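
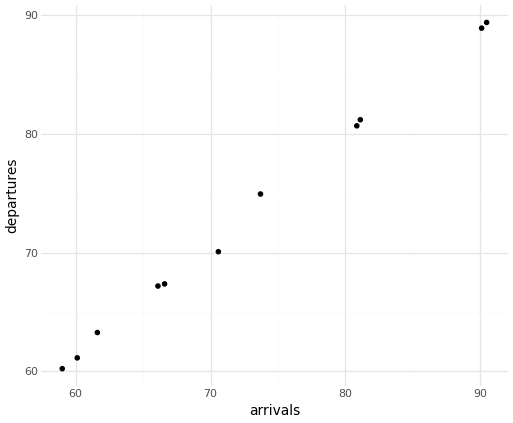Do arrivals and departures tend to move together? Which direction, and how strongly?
positive, strong

Points are positively correlated; strong (|r| ≈ 1.0).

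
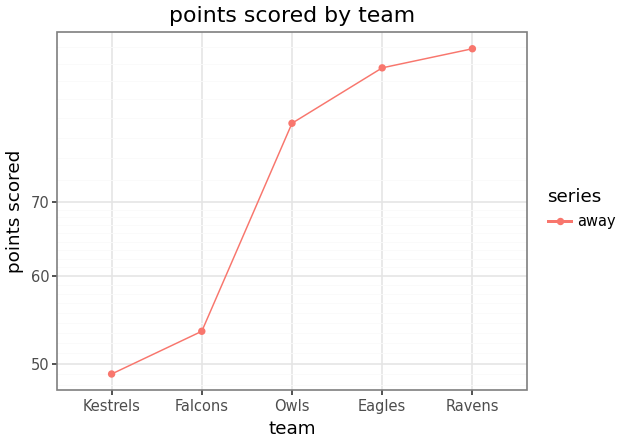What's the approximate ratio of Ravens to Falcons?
≈ 1.73×

Ravens ≈ 95, Falcons ≈ 55; 95/55 ≈ 1.73.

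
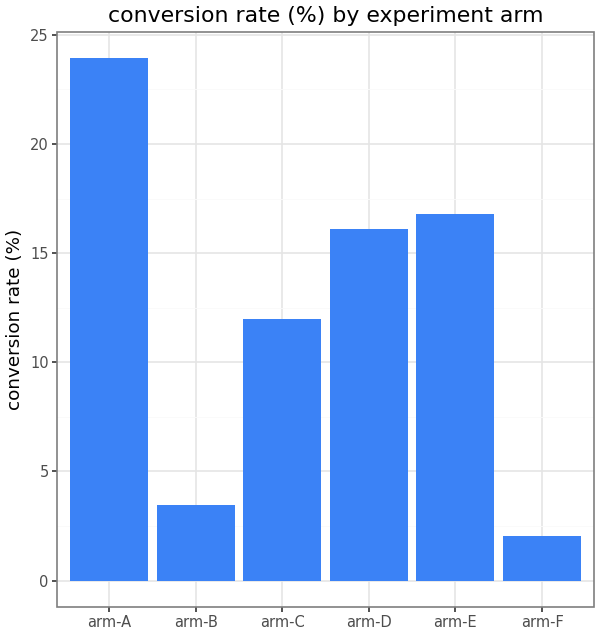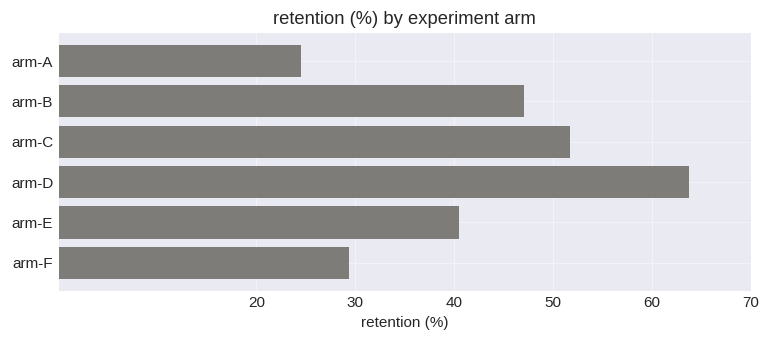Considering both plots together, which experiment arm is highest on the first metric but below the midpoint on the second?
arm-A

Chart 2 median retention (%) ≈ 40; below-median experiment arms: arm-A, arm-E, arm-F. Among those, arm-A has the highest conversion rate (%) (≈ 25).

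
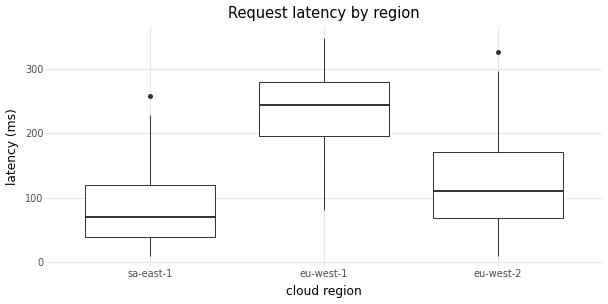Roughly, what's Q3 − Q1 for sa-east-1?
Q3 ≈ 120, Q1 ≈ 40; IQR ≈ 80.

≈ 80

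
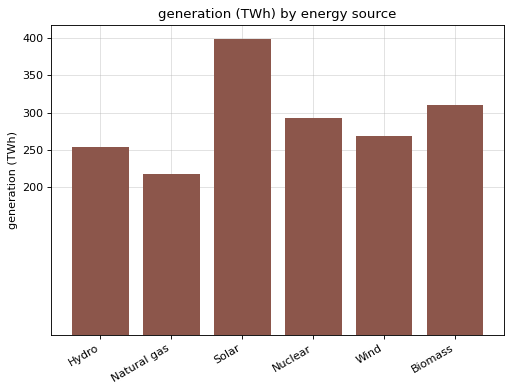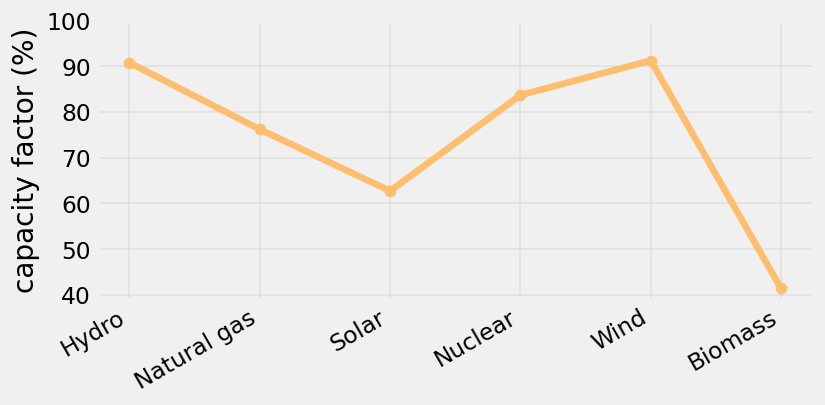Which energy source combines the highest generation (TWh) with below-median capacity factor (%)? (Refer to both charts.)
Chart 2 median capacity factor (%) ≈ 80; below-median energy sources: Natural gas, Solar, Biomass. Among those, Solar has the highest generation (TWh) (≈ 400).

Solar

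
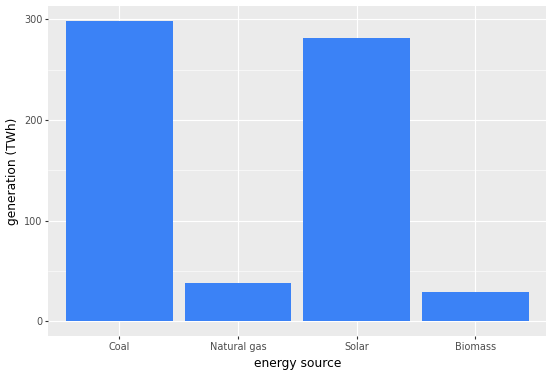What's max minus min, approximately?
Max Coal ≈ 300, min Biomass ≈ 25; range ≈ 275.

≈ 275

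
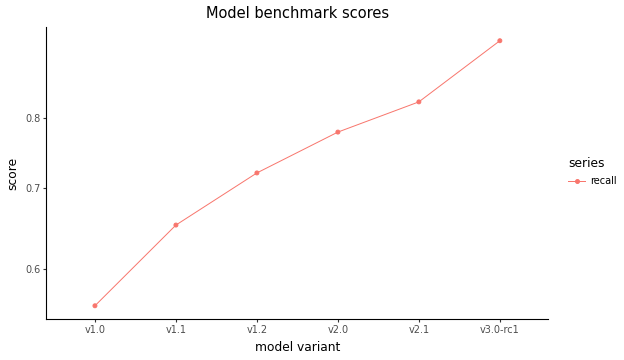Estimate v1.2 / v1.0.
≈ 1.27×

v1.2 ≈ 0.70, v1.0 ≈ 0.55; 0.70/0.55 ≈ 1.27.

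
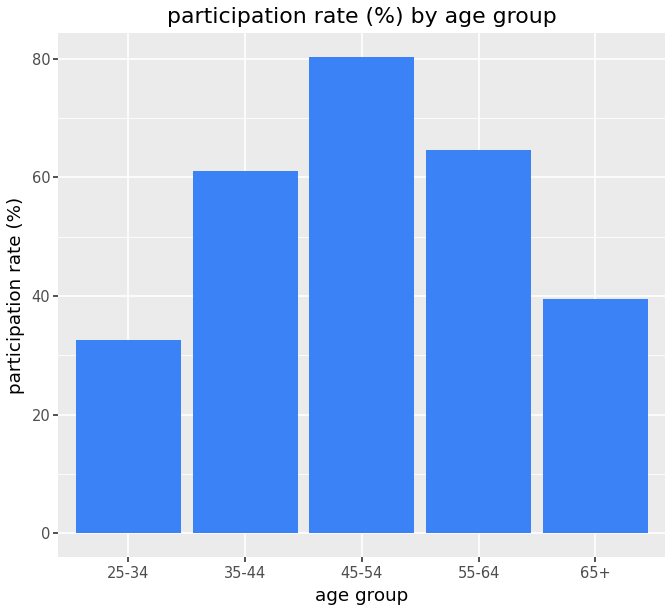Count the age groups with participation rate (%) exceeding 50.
3

Above 50: 35-44, 45-54, 55-64.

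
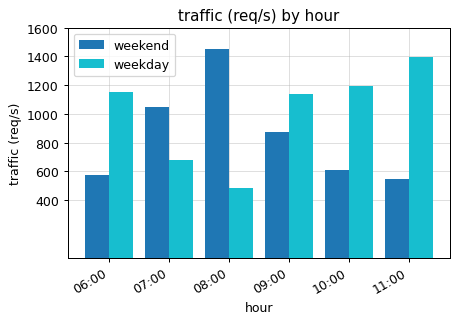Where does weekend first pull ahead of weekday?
06:00: weekend ≈ 600 vs weekday ≈ 1200 (not yet); 07:00: weekend ≈ 1000 vs weekday ≈ 600 (first crossover).

07:00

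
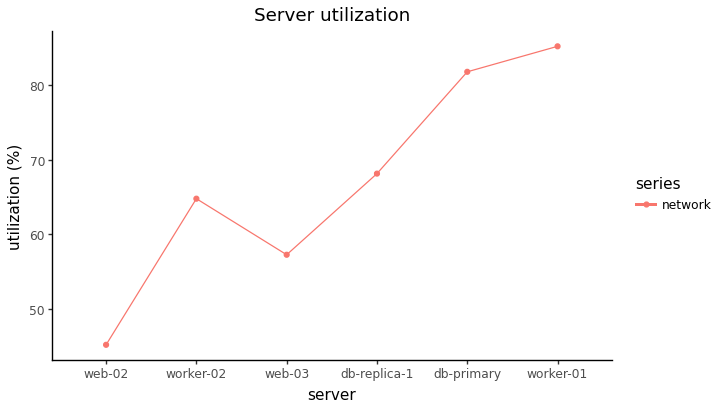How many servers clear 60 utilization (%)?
4

Above 60: worker-02, db-replica-1, db-primary, worker-01.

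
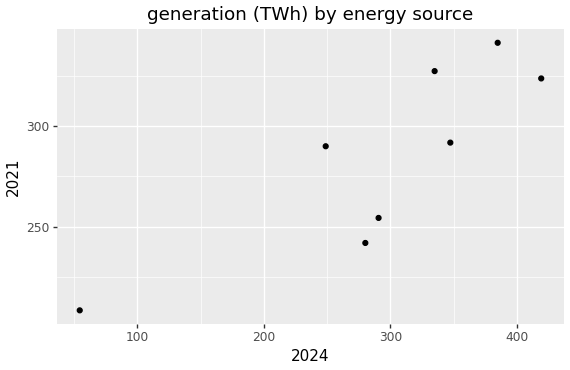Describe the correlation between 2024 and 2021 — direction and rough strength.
positive, strong

Points are positively correlated; strong (|r| ≈ 0.8).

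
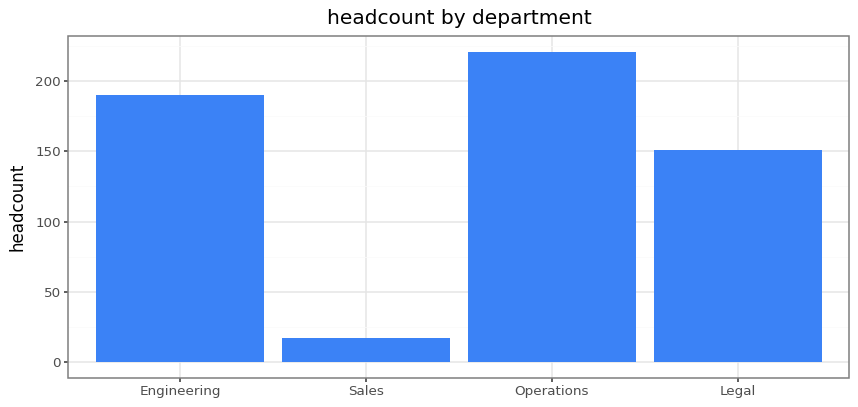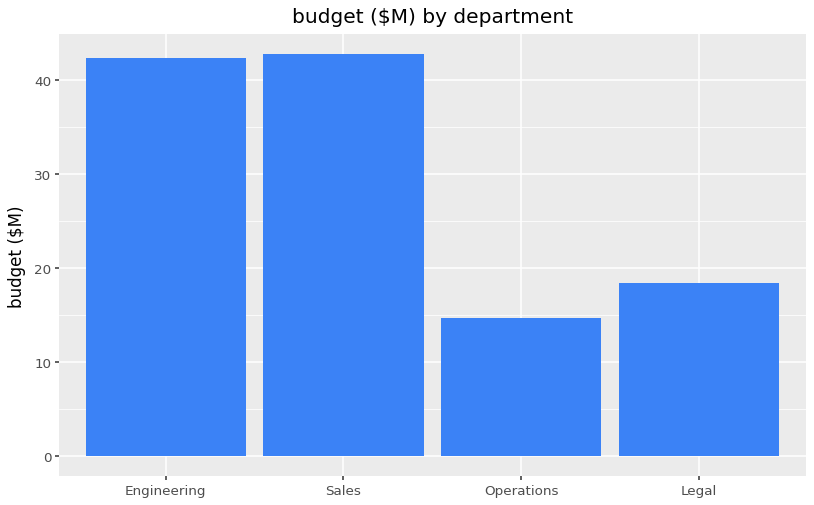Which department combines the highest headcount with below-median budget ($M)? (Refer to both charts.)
Operations

Chart 2 median budget ($M) ≈ 30; below-median departments: Operations, Legal. Among those, Operations has the highest headcount (≈ 225).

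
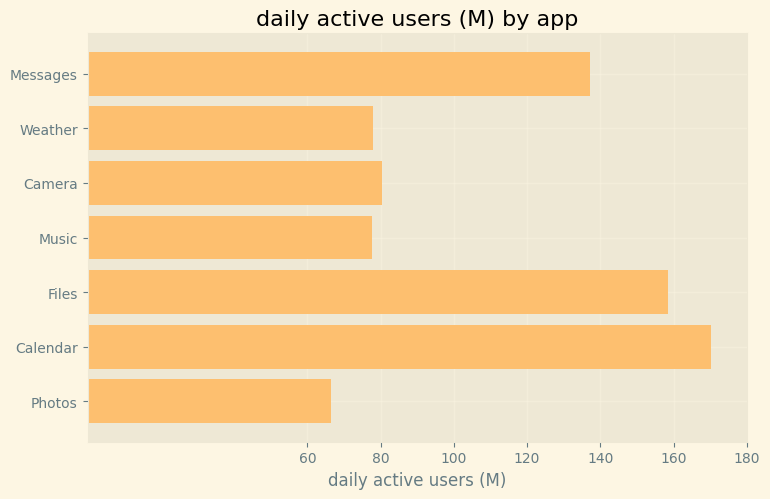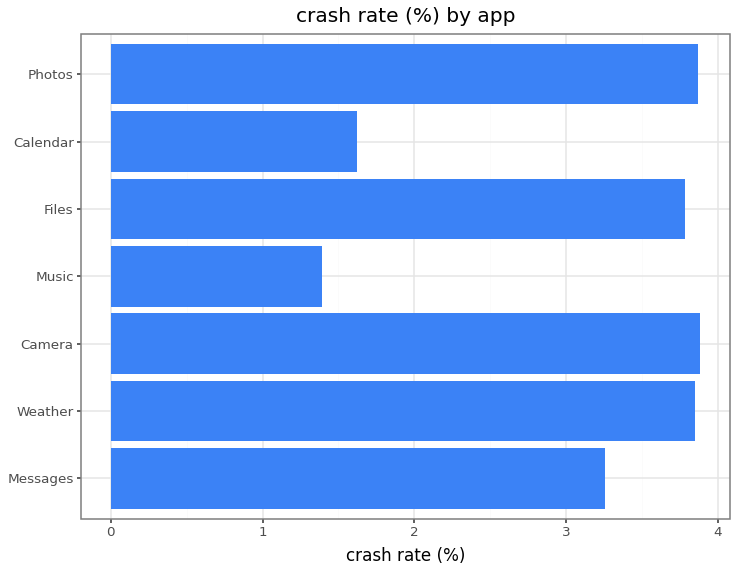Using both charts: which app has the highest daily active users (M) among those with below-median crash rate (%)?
Calendar

Chart 2 median crash rate (%) ≈ 4; below-median apps: Messages, Music, Calendar. Among those, Calendar has the highest daily active users (M) (≈ 180).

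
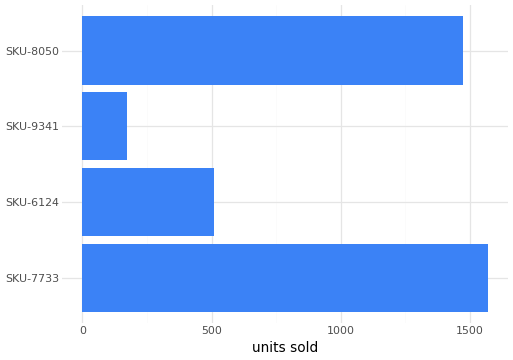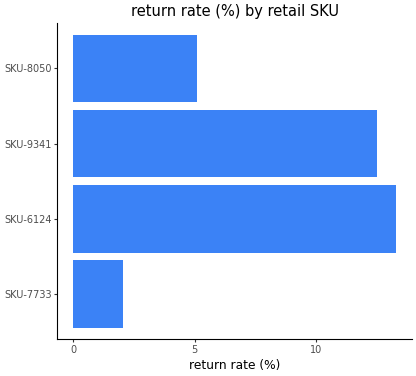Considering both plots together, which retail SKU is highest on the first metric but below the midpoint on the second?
SKU-7733

Chart 2 median return rate (%) ≈ 8; below-median retail SKUs: SKU-7733, SKU-8050. Among those, SKU-7733 has the highest units sold (≈ 1600).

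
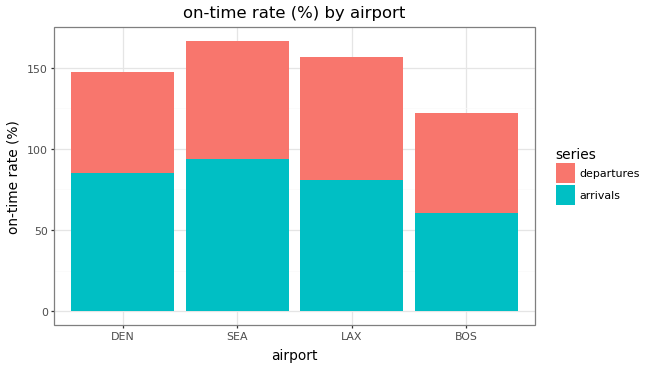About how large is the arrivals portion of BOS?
≈ 60

arrivals top ≈ 60, bottom ≈ 0; segment ≈ 60.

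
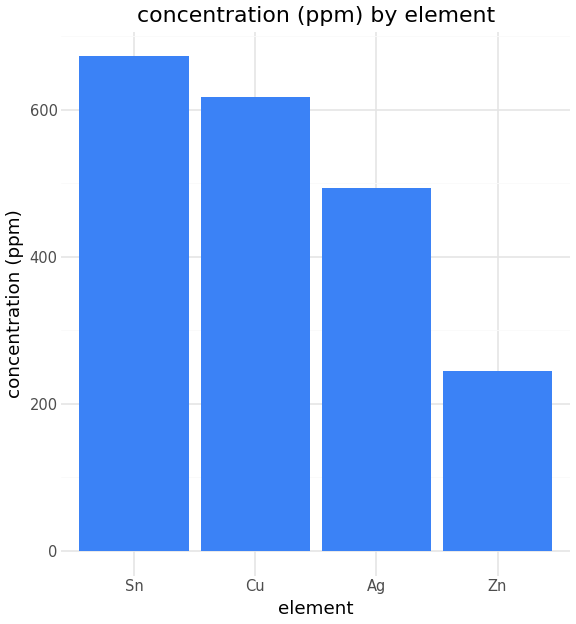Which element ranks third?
Top 4: Sn ≈ 700, Cu ≈ 600, Ag ≈ 500, Zn ≈ 200.

Ag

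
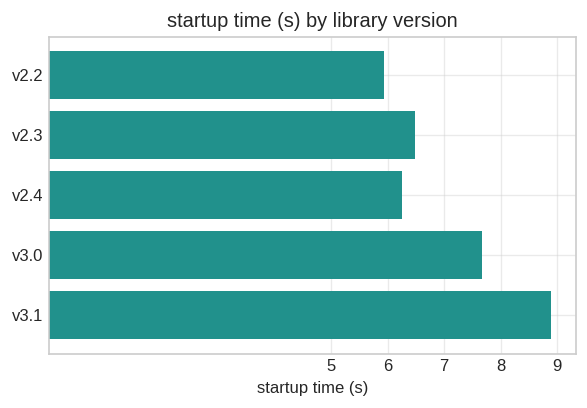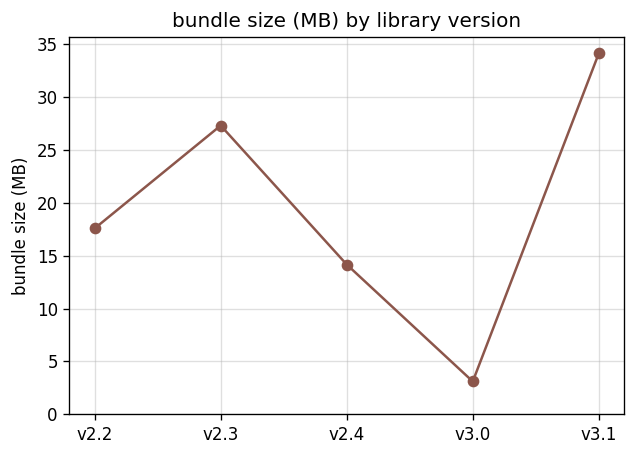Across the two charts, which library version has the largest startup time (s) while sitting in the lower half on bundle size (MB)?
Chart 2 median bundle size (MB) ≈ 20; below-median library versions: v2.4, v3.0. Among those, v3.0 has the highest startup time (s) (≈ 8).

v3.0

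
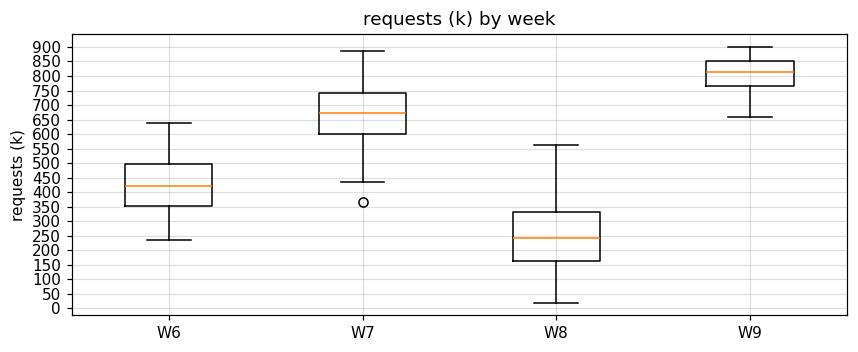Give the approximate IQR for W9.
Q3 ≈ 850, Q1 ≈ 750; IQR ≈ 100.

≈ 100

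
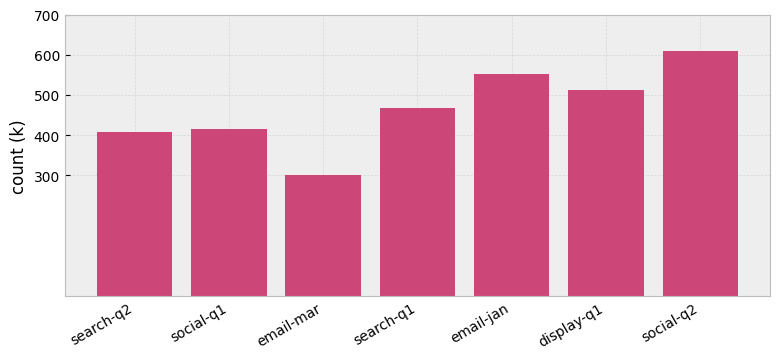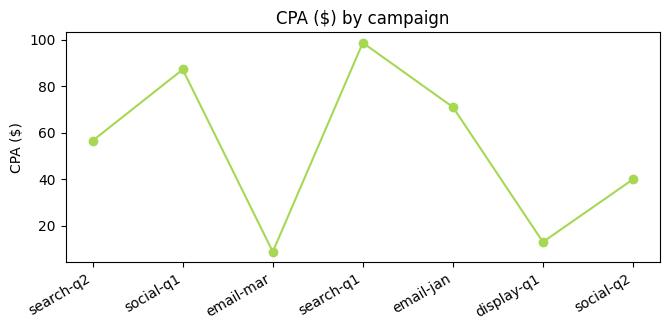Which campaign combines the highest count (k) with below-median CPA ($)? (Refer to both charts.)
social-q2

Chart 2 median CPA ($) ≈ 60; below-median campaigns: email-mar, display-q1, social-q2. Among those, social-q2 has the highest count (k) (≈ 600).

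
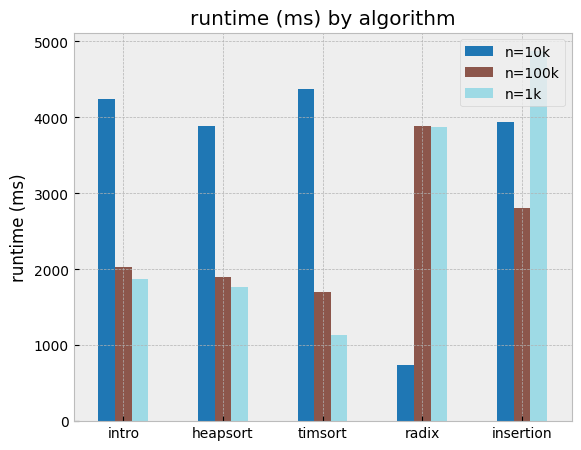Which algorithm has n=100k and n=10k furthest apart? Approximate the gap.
radix, ≈ 3500 ms

radix: n=100k ≈ 4000, n=10k ≈ 500 → gap ≈ 3500. Next-largest (timsort) is only ≈ 3000.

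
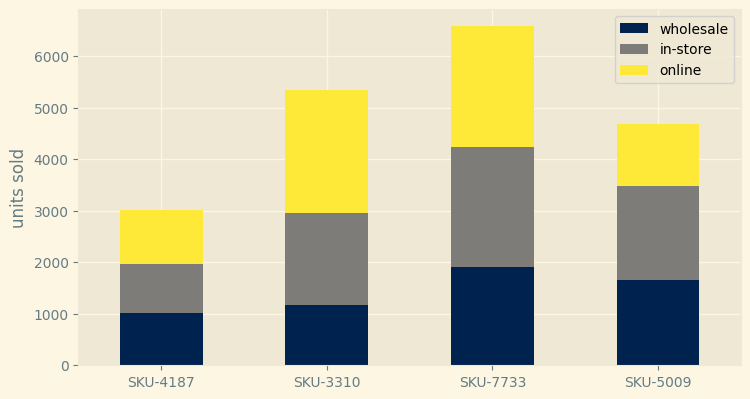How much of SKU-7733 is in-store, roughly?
in-store top ≈ 4000, bottom ≈ 2000; segment ≈ 2000.

≈ 2000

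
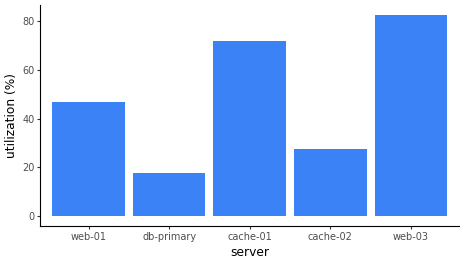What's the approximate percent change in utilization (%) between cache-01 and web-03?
cache-01 ≈ 70, web-03 ≈ 80; (80 − 70) / 70 ≈ +14.3%.

≈ +14.3%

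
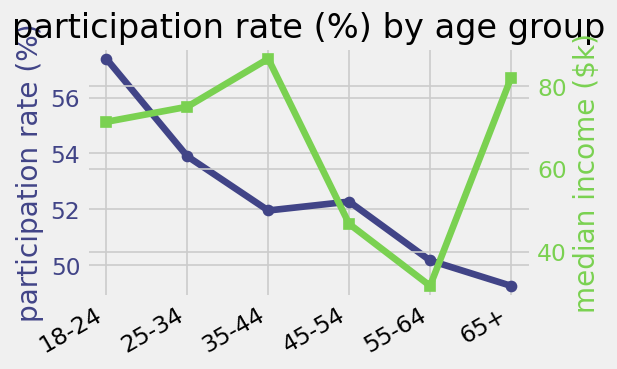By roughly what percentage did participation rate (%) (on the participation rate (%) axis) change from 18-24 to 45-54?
≈ -8.8%

18-24 ≈ 57, 45-54 ≈ 52; (52 − 57) / 57 ≈ -8.8%.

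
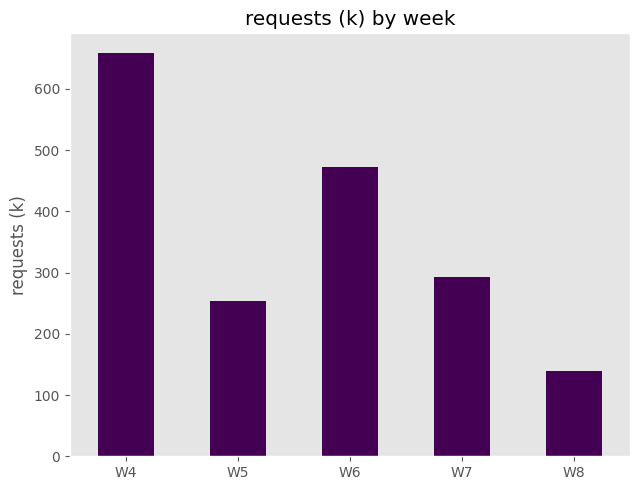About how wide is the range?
≈ 600

Max W4 ≈ 700, min W8 ≈ 100; range ≈ 600.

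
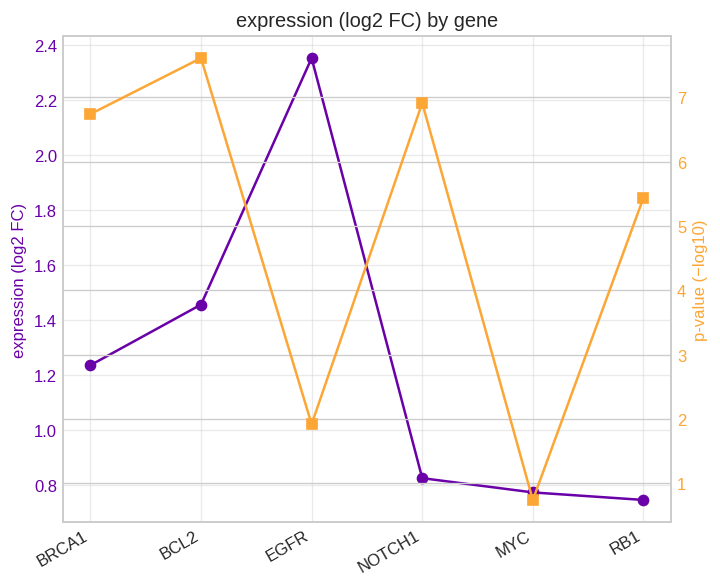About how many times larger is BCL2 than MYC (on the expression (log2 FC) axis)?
BCL2 ≈ 1.4, MYC ≈ 0.8; 1.4/0.8 ≈ 1.75.

≈ 1.75×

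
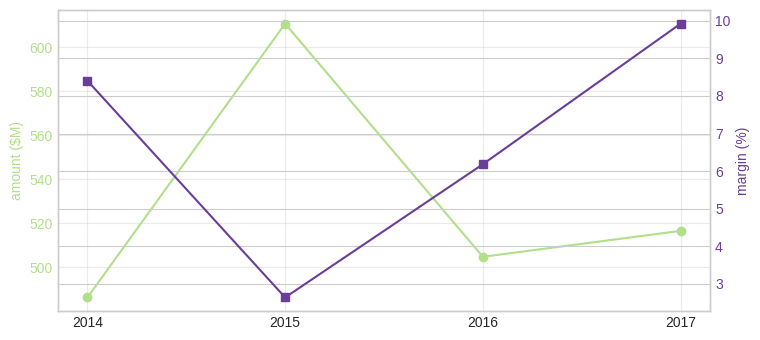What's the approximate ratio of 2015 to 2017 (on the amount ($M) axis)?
≈ 1.19×

2015 ≈ 620, 2017 ≈ 520; 620/520 ≈ 1.19.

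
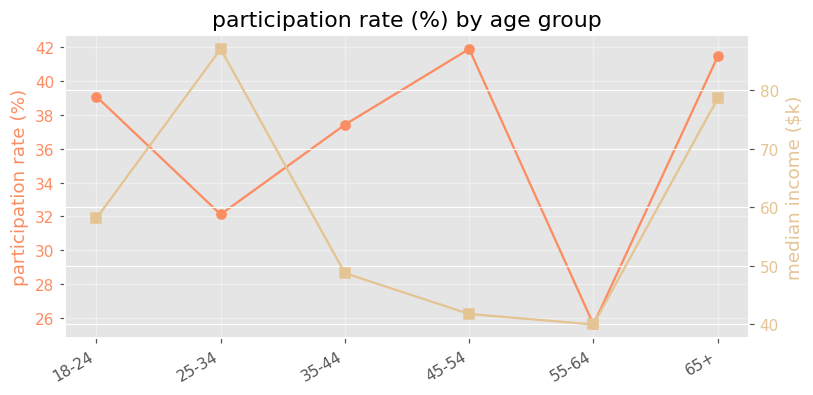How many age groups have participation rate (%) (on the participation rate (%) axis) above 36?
Above 36: 18-24, 35-44, 45-54, 65+.

4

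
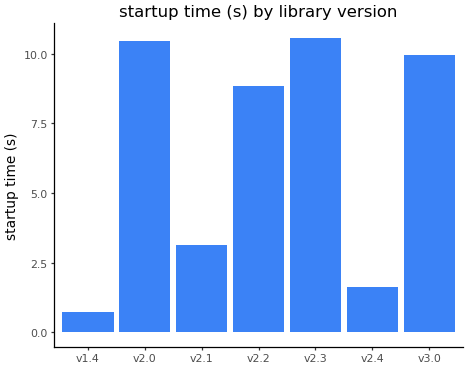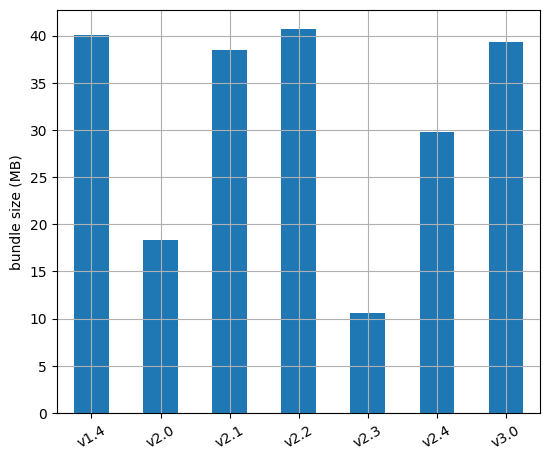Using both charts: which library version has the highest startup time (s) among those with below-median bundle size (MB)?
Chart 2 median bundle size (MB) ≈ 40; below-median library versions: v2.0, v2.3, v2.4. Among those, v2.3 has the highest startup time (s) (≈ 11).

v2.3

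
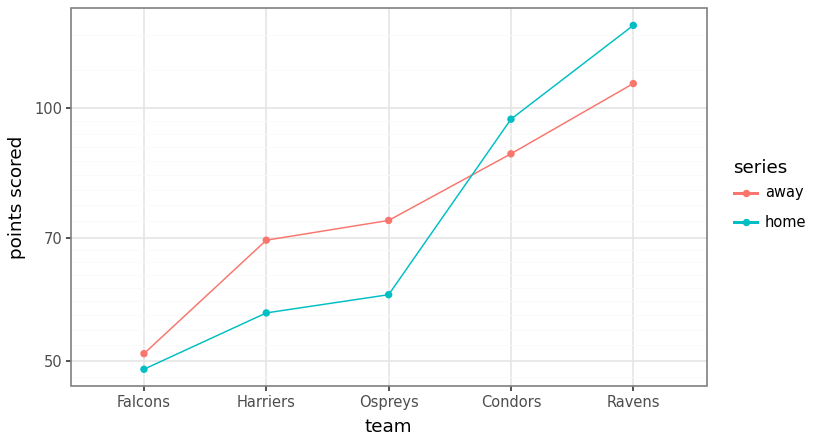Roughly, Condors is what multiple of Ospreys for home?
≈ 1.67×

Condors ≈ 100, Ospreys ≈ 60; 100/60 ≈ 1.67.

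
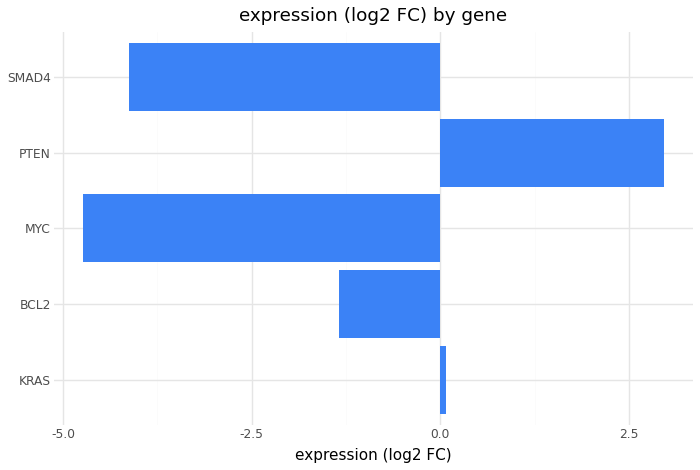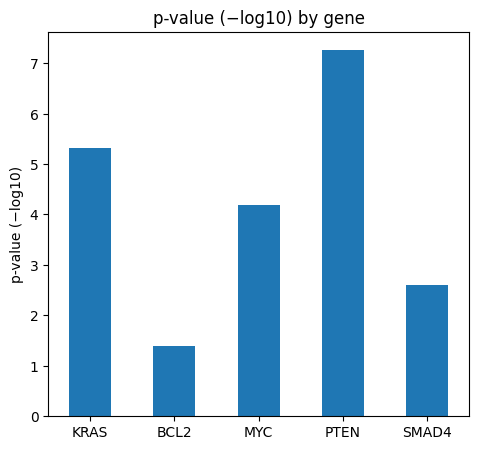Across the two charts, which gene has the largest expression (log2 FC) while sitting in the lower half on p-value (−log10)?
Chart 2 median p-value (−log10) ≈ 4; below-median genes: BCL2, SMAD4. Among those, BCL2 has the highest expression (log2 FC) (≈ -1.5).

BCL2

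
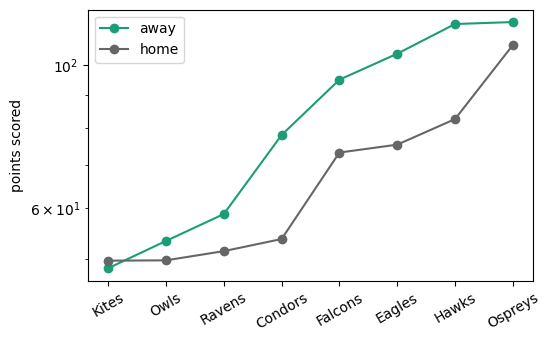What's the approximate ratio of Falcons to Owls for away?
Falcons ≈ 90, Owls ≈ 50; 90/50 ≈ 1.8.

≈ 1.8×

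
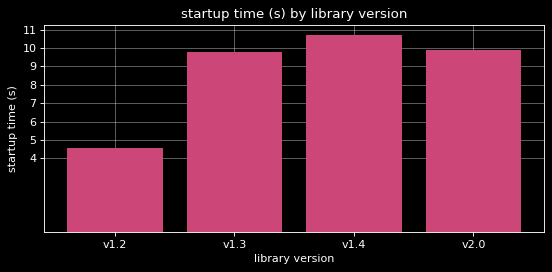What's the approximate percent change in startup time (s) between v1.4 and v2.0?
≈ -9.1%

v1.4 ≈ 11, v2.0 ≈ 10; (10 − 11) / 11 ≈ -9.1%.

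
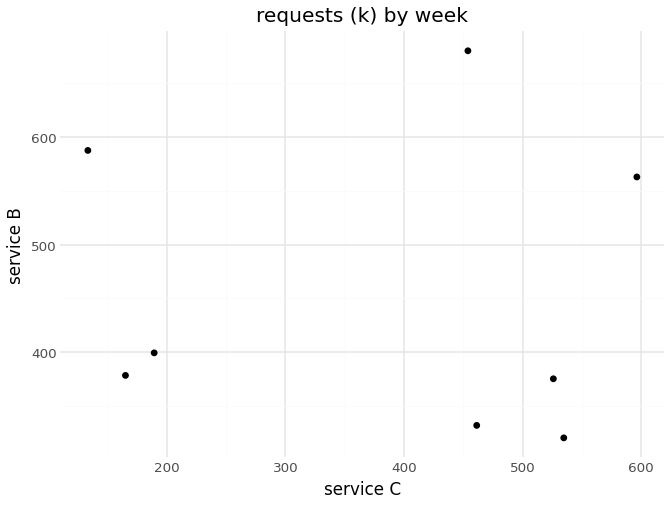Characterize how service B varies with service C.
no clear correlation

Points are roughly uncorrelated; weak (|r| ≈ 0.0).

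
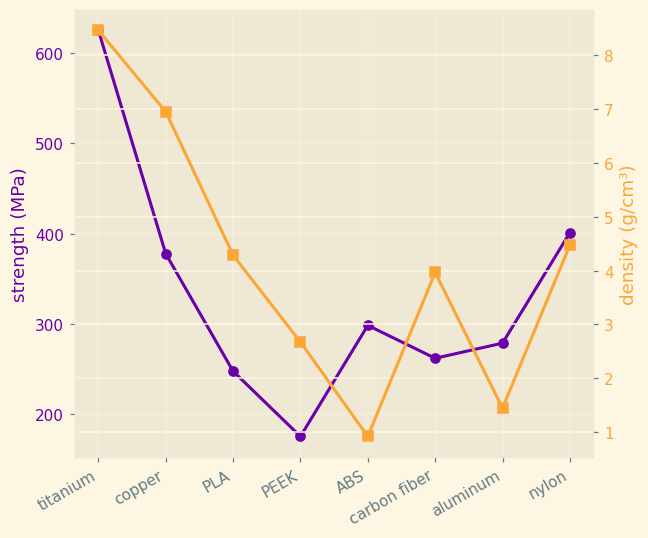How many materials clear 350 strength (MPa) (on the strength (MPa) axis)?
3

Above 350: titanium, copper, nylon.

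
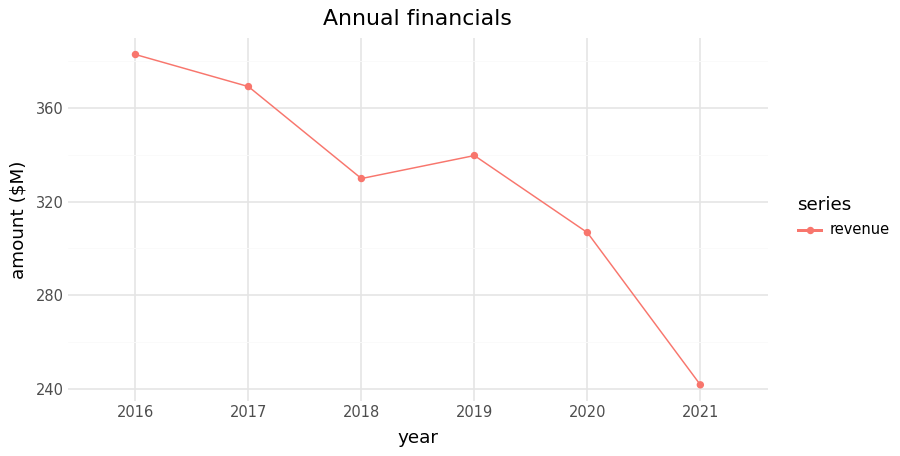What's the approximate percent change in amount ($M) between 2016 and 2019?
2016 ≈ 380, 2019 ≈ 340; (340 − 380) / 380 ≈ -10.5%.

≈ -10.5%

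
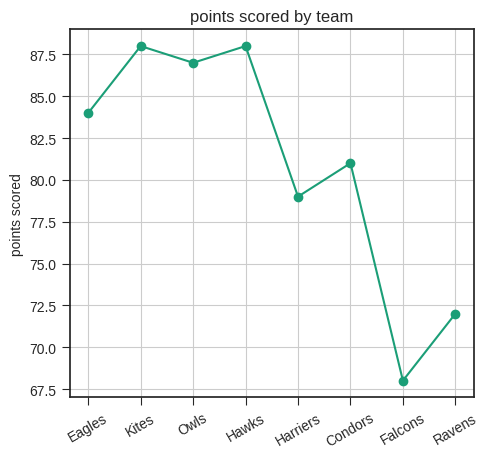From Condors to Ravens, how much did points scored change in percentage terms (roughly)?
≈ -10%

Condors ≈ 80, Ravens ≈ 72; (72 − 80) / 80 ≈ -10%.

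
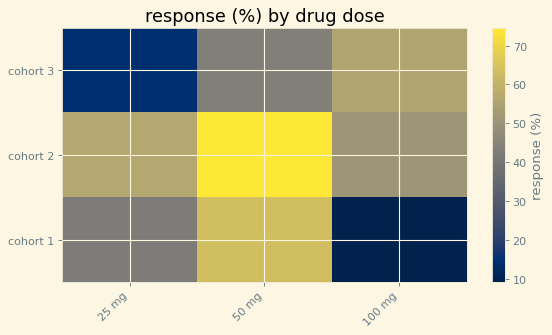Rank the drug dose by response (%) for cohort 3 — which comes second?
Top 3 for cohort 3: 100 mg ≈ 60, 50 mg ≈ 40, 25 mg ≈ 10.

50 mg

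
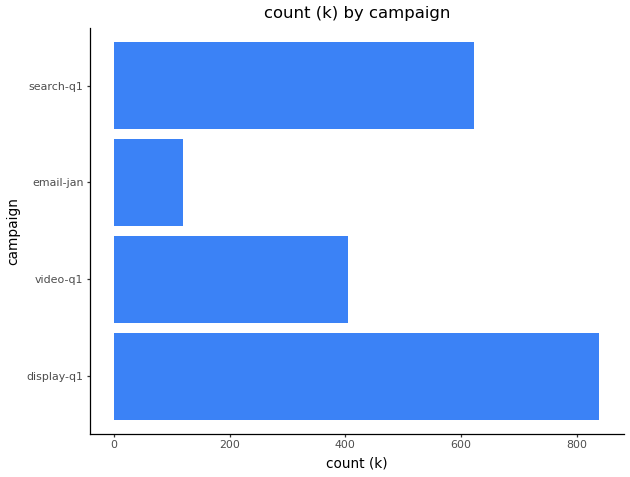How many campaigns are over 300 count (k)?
Above 300: display-q1, video-q1, search-q1.

3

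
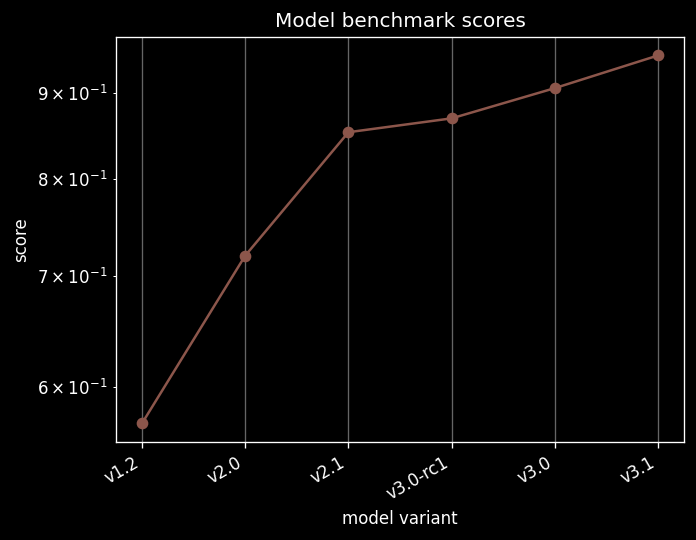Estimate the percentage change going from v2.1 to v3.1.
≈ +11.8%

v2.1 ≈ 0.85, v3.1 ≈ 0.95; (0.95 − 0.85) / 0.85 ≈ +11.8%.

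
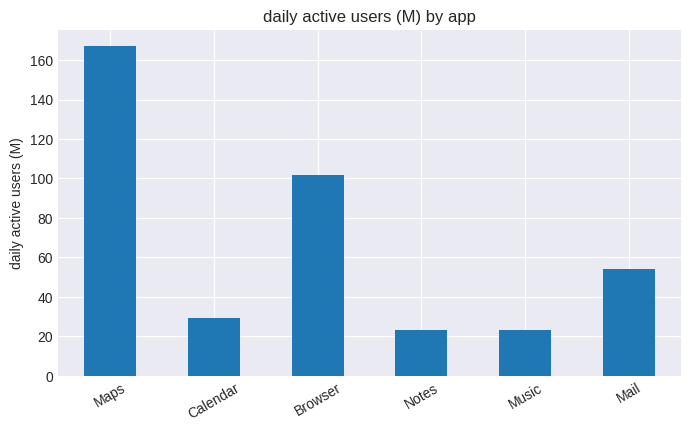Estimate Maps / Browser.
Maps ≈ 160, Browser ≈ 100; 160/100 ≈ 1.6.

≈ 1.6×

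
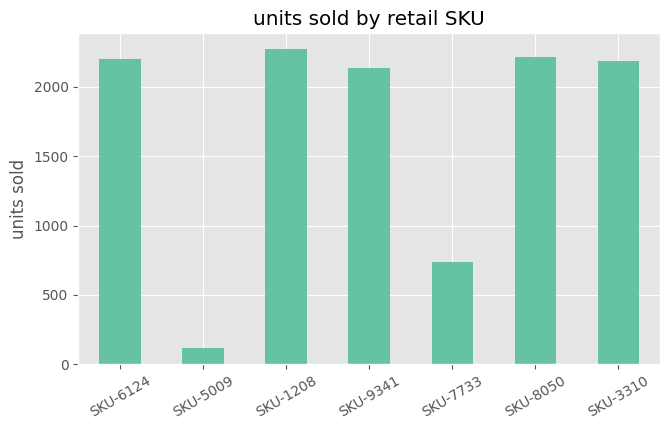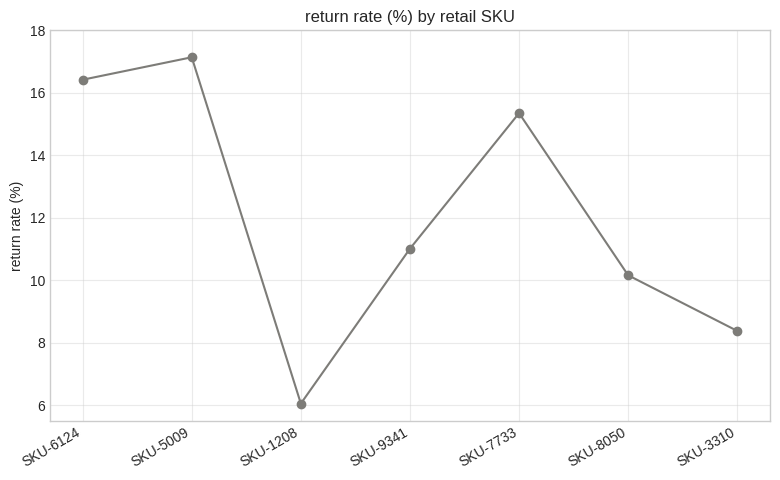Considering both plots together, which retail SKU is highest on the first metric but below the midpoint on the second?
SKU-1208

Chart 2 median return rate (%) ≈ 12; below-median retail SKUs: SKU-1208, SKU-8050, SKU-3310. Among those, SKU-1208 has the highest units sold (≈ 2500).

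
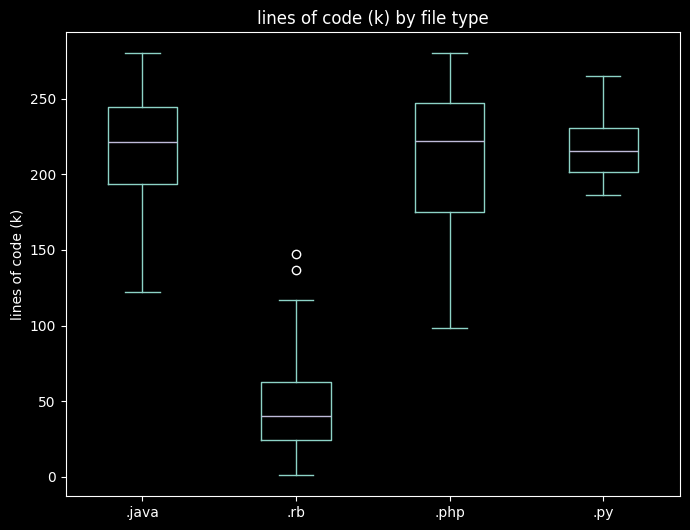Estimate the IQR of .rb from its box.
Q3 ≈ 60, Q1 ≈ 20; IQR ≈ 40.

≈ 40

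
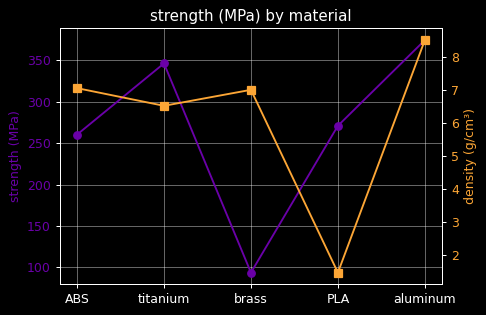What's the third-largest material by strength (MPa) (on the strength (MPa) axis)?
PLA

Top 4 (on the strength (MPa) axis): aluminum ≈ 375, titanium ≈ 350, PLA ≈ 275, ABS ≈ 250.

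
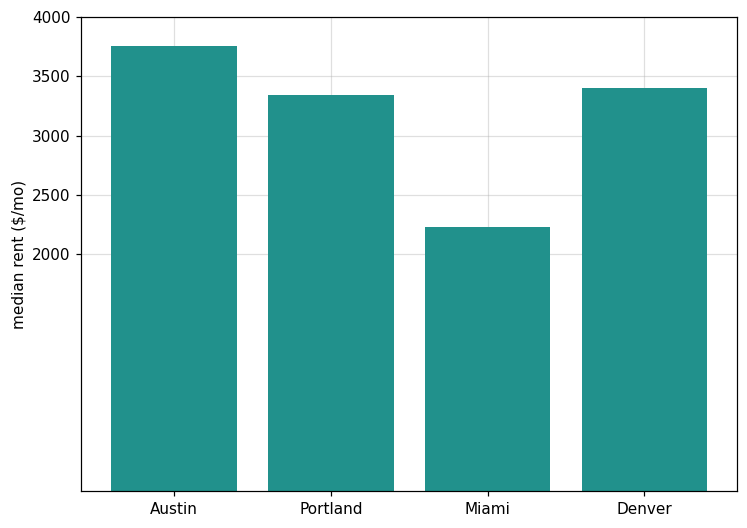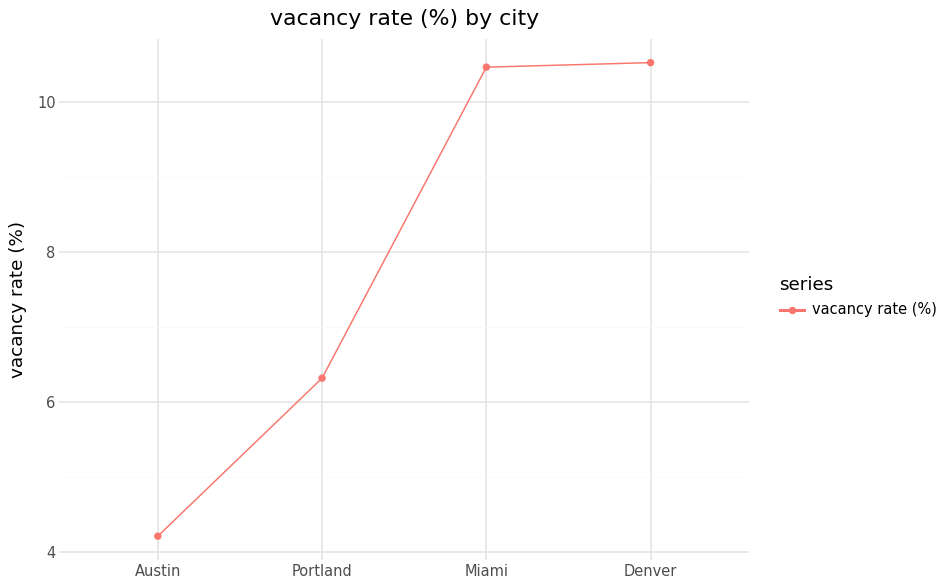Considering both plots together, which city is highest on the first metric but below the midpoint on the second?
Chart 2 median vacancy rate (%) ≈ 8; below-median cities: Austin, Portland. Among those, Austin has the highest median rent ($/mo) (≈ 4000).

Austin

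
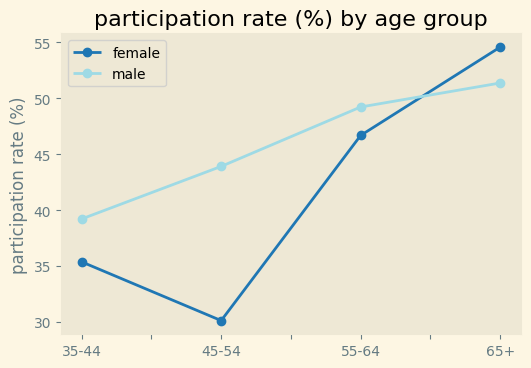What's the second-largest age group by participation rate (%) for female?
Top 3 for female: 65+ ≈ 55, 55-64 ≈ 45, 35-44 ≈ 35.

55-64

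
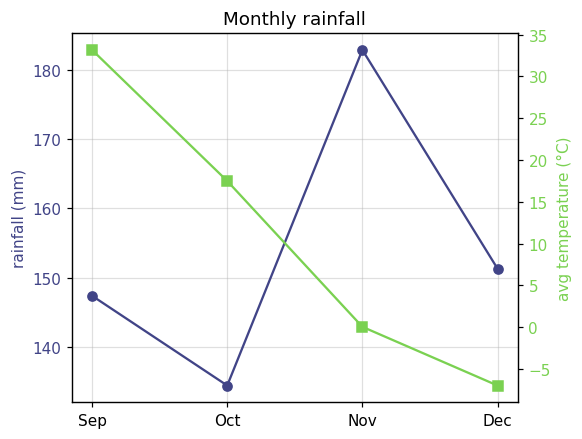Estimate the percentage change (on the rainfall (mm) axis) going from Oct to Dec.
Oct ≈ 135, Dec ≈ 150; (150 − 135) / 135 ≈ +11.1%.

≈ +11.1%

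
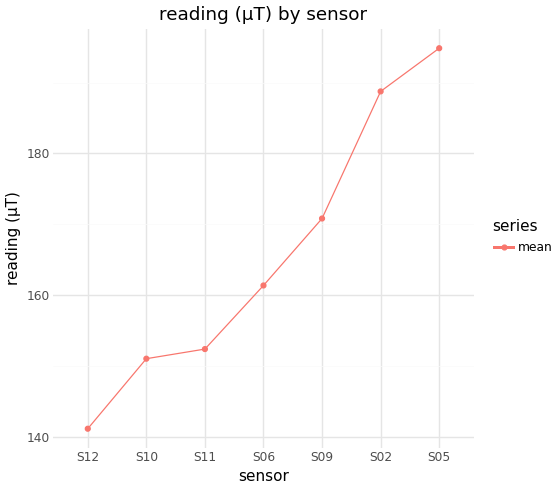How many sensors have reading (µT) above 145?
Above 145: S10, S11, S06, S09, S02, S05.

6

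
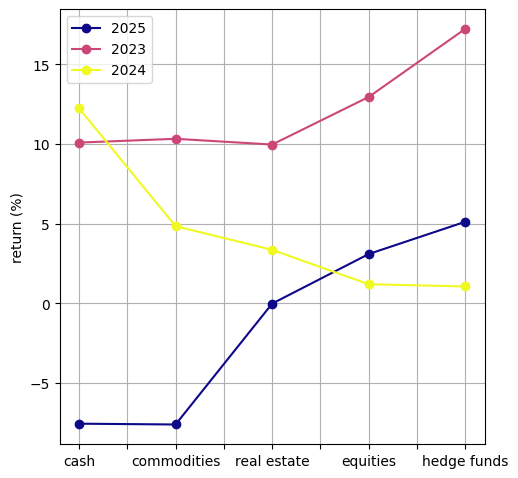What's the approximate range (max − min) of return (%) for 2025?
≈ 15

Max hedge funds ≈ 5, min commodities ≈ -10; range ≈ 15.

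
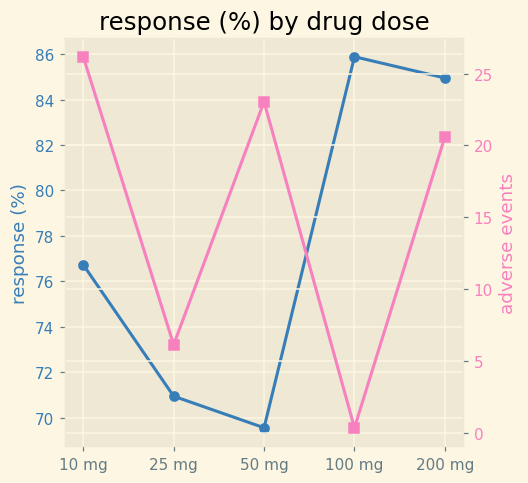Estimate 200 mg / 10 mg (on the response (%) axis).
200 mg ≈ 84, 10 mg ≈ 76; 84/76 ≈ 1.11.

≈ 1.11×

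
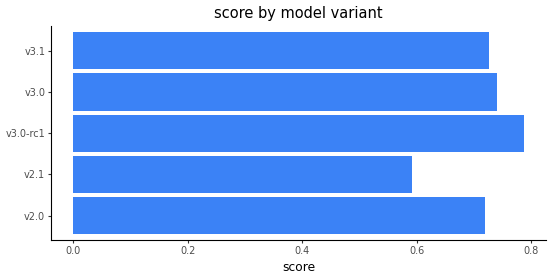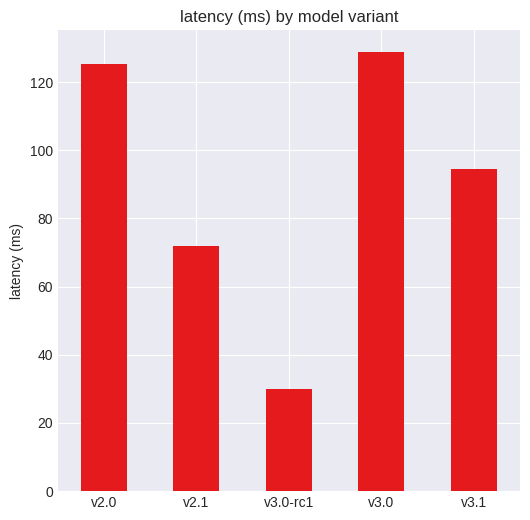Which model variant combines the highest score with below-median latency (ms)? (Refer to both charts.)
Chart 2 median latency (ms) ≈ 100; below-median model variants: v2.1, v3.0-rc1. Among those, v3.0-rc1 has the highest score (≈ 0.8).

v3.0-rc1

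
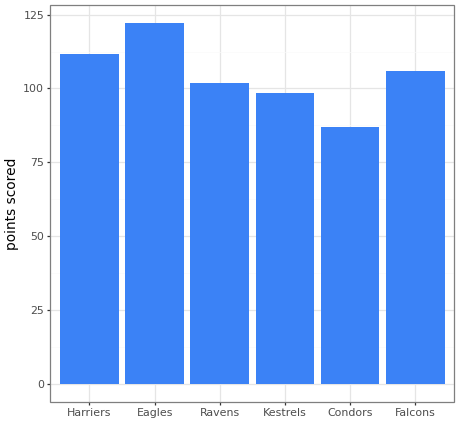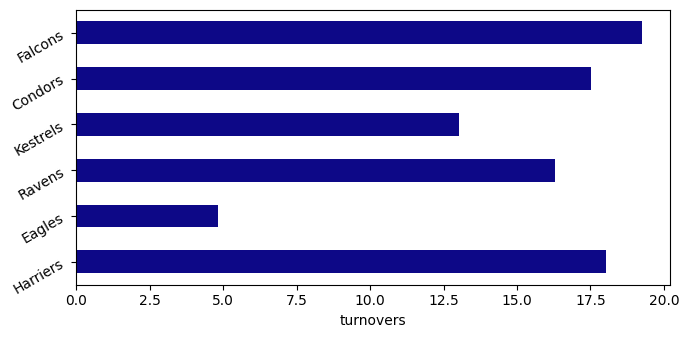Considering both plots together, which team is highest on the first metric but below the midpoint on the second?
Eagles

Chart 2 median turnovers ≈ 16; below-median teams: Eagles, Ravens, Kestrels. Among those, Eagles has the highest points scored (≈ 120).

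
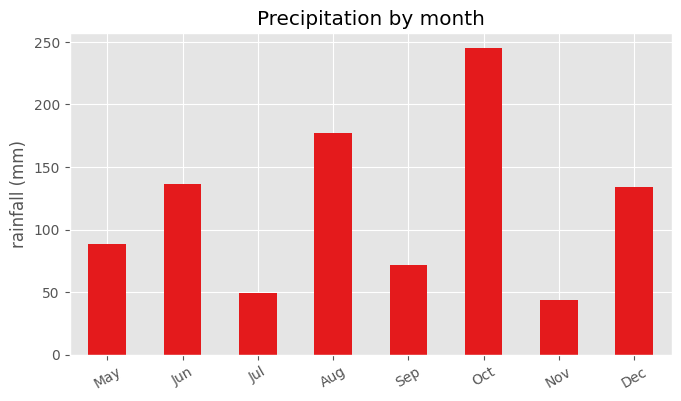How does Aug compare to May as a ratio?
≈ 1.75×

Aug ≈ 175, May ≈ 100; 175/100 ≈ 1.75.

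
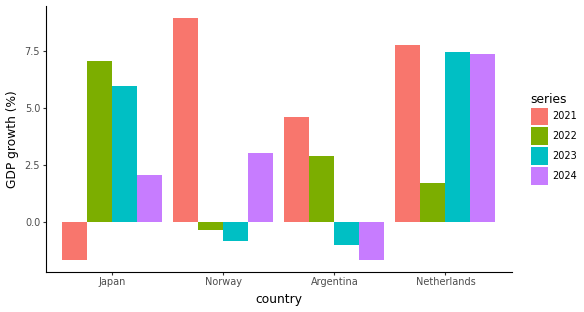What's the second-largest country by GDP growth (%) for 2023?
Japan

Top 3 for 2023: Netherlands ≈ 7, Japan ≈ 6, Norway ≈ -1.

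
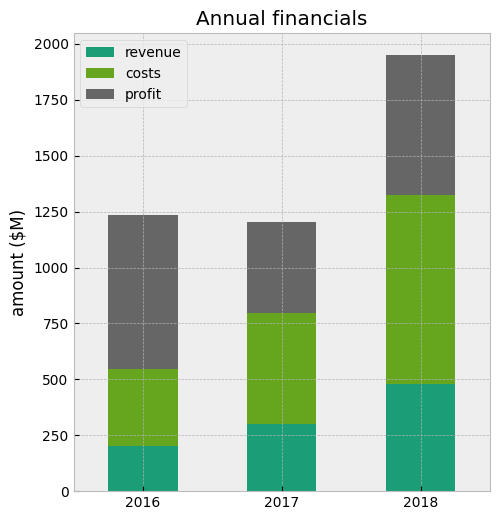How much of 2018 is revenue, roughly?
≈ 400

revenue top ≈ 400, bottom ≈ 0; segment ≈ 400.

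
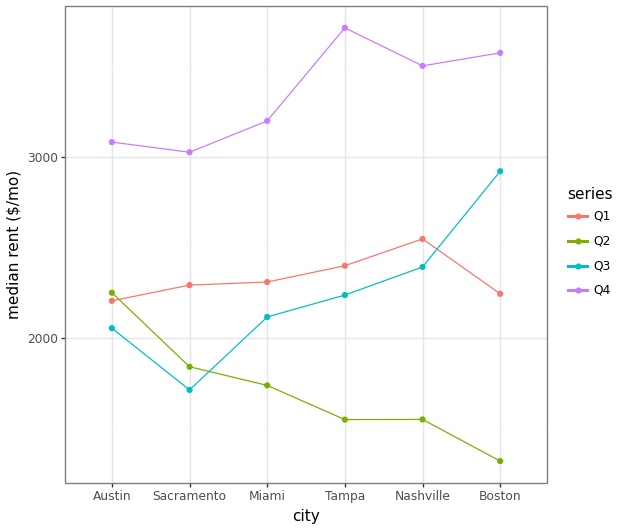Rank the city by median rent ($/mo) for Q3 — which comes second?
Nashville

Top 3 for Q3: Boston ≈ 3000, Nashville ≈ 2400, Tampa ≈ 2200.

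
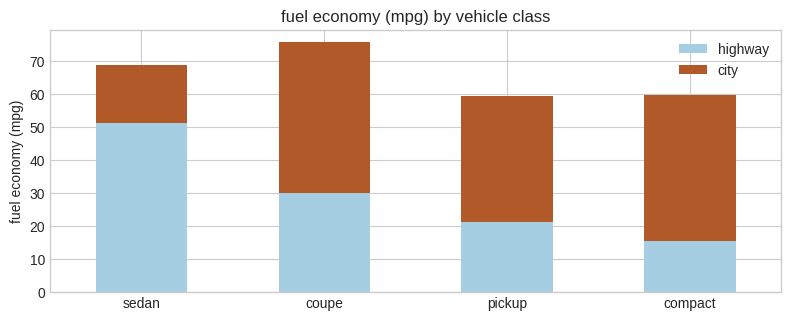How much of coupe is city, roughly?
city top ≈ 80, bottom ≈ 30; segment ≈ 50.

≈ 50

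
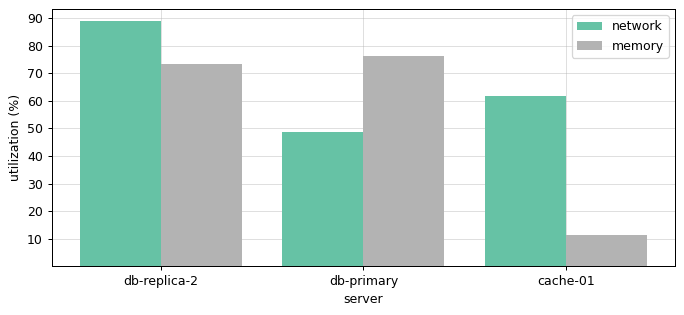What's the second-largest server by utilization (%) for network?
cache-01

Top 3 for network: db-replica-2 ≈ 90, cache-01 ≈ 60, db-primary ≈ 50.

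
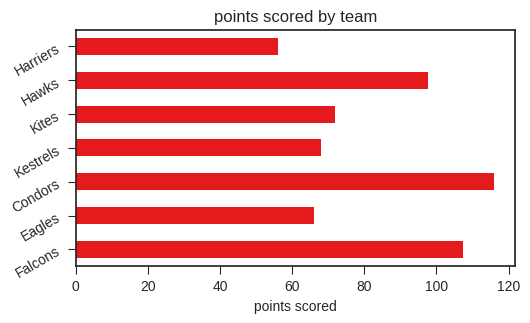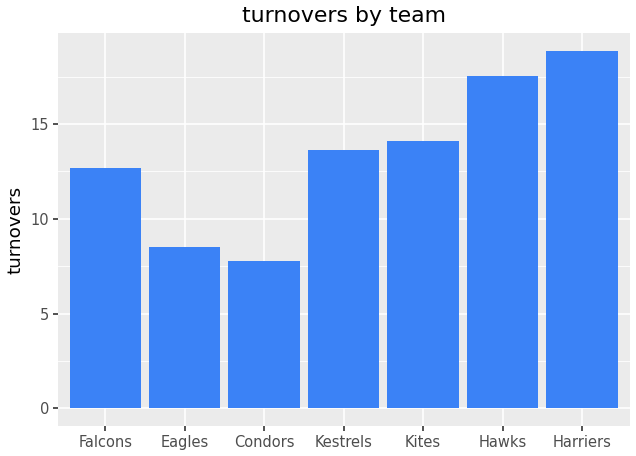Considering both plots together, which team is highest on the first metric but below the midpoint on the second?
Condors

Chart 2 median turnovers ≈ 14; below-median teams: Falcons, Eagles, Condors. Among those, Condors has the highest points scored (≈ 120).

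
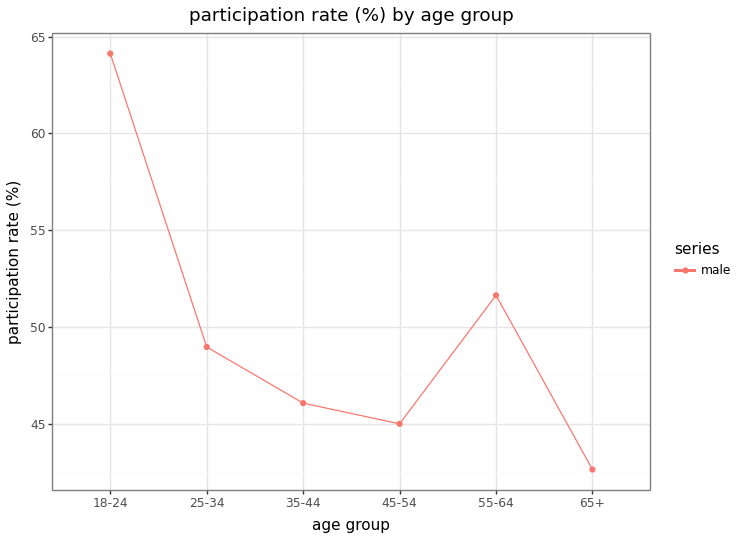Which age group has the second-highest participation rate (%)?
55-64

Top 3: 18-24 ≈ 64, 55-64 ≈ 52, 25-34 ≈ 48.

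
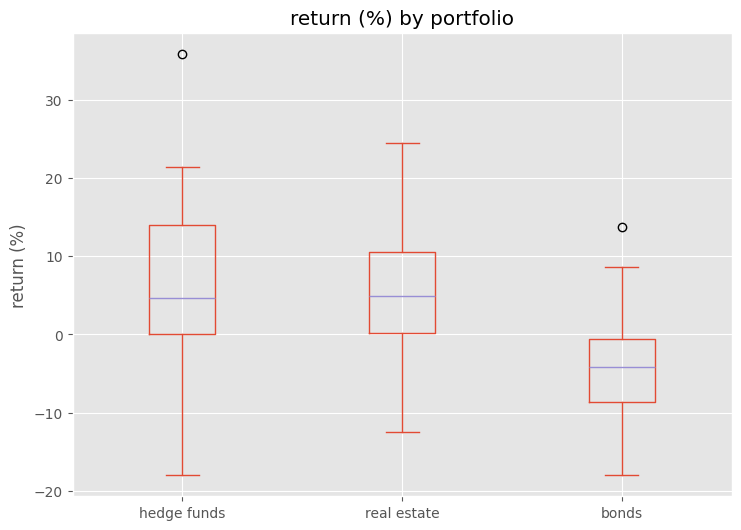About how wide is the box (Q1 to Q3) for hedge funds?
Q3 ≈ 14, Q1 ≈ 0; IQR ≈ 14.

≈ 14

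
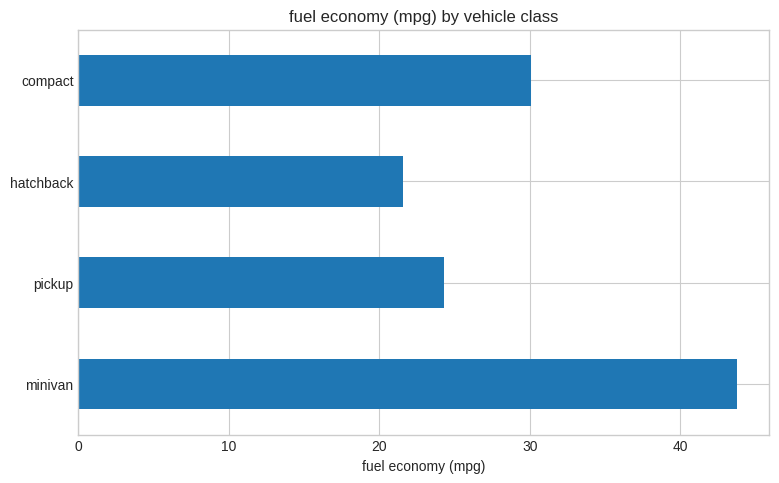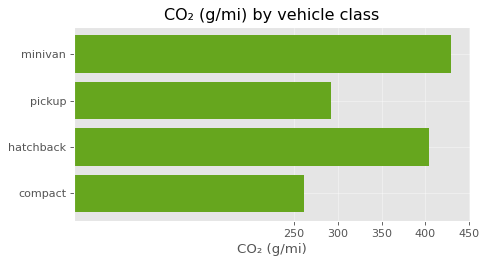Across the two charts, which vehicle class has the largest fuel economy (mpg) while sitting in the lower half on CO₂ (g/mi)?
Chart 2 median CO₂ (g/mi) ≈ 350; below-median vehicle classes: pickup, compact. Among those, compact has the highest fuel economy (mpg) (≈ 30).

compact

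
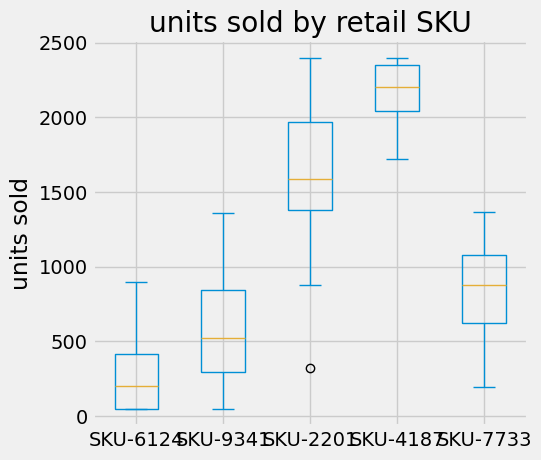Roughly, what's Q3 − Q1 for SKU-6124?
≈ 400

Q3 ≈ 400, Q1 ≈ 0; IQR ≈ 400.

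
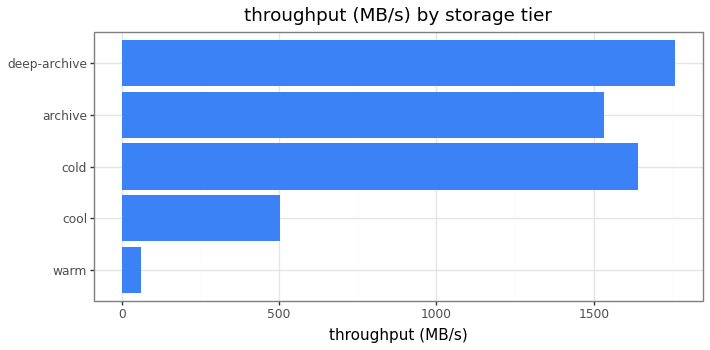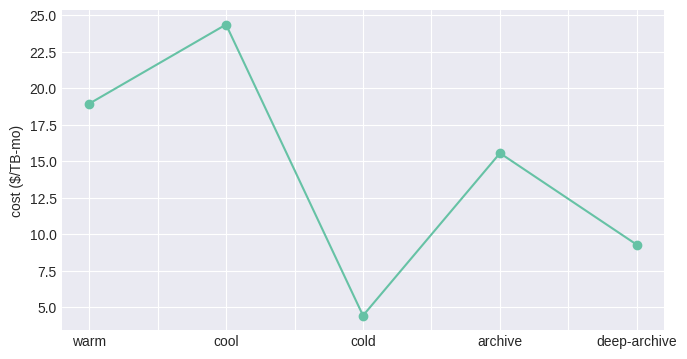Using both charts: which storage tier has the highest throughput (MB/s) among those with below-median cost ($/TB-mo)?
Chart 2 median cost ($/TB-mo) ≈ 15; below-median storage tiers: cold, deep-archive. Among those, deep-archive has the highest throughput (MB/s) (≈ 1800).

deep-archive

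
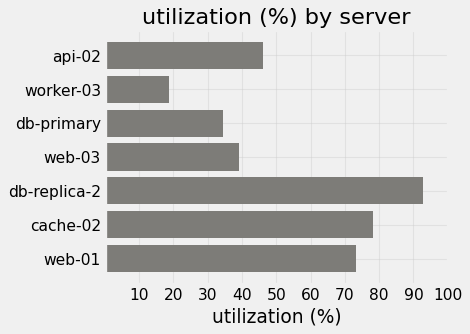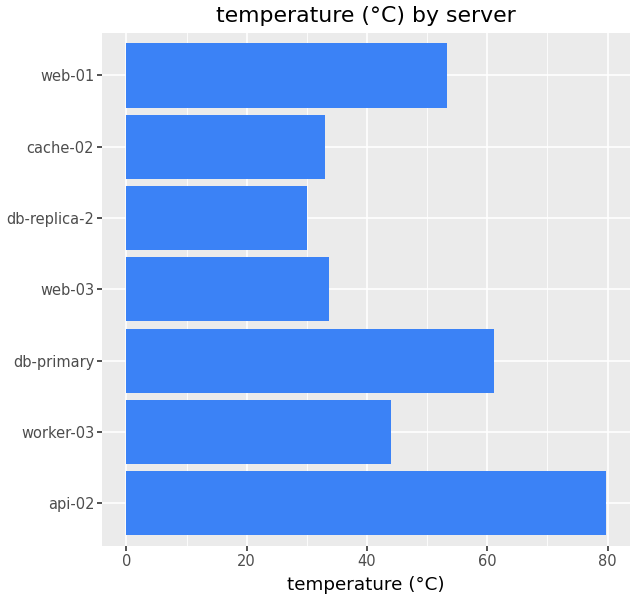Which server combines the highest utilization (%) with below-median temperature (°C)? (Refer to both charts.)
db-replica-2

Chart 2 median temperature (°C) ≈ 40; below-median servers: web-03, db-replica-2, cache-02. Among those, db-replica-2 has the highest utilization (%) (≈ 90).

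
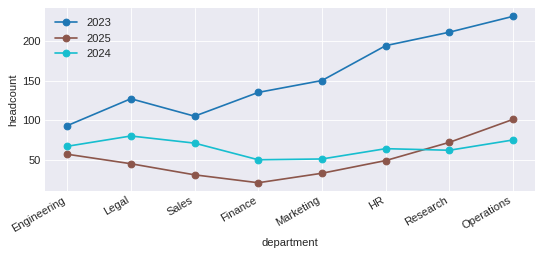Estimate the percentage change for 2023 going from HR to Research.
HR ≈ 200, Research ≈ 220; (220 − 200) / 200 ≈ +10%.

≈ +10%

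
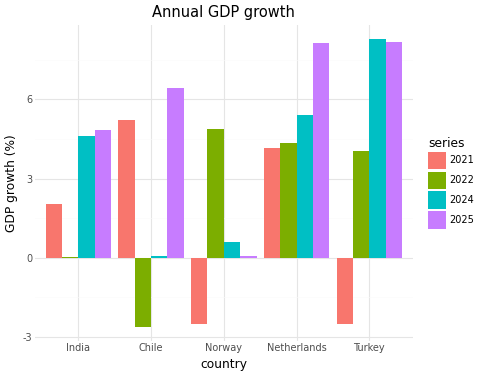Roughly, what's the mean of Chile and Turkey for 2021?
≈ 1

(5 + -3) / 2 ≈ 1.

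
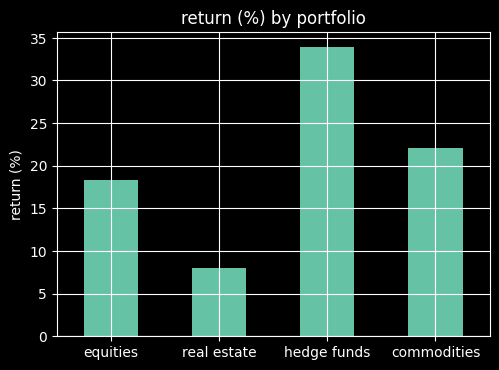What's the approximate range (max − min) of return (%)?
Max hedge funds ≈ 35, min real estate ≈ 10; range ≈ 25.

≈ 25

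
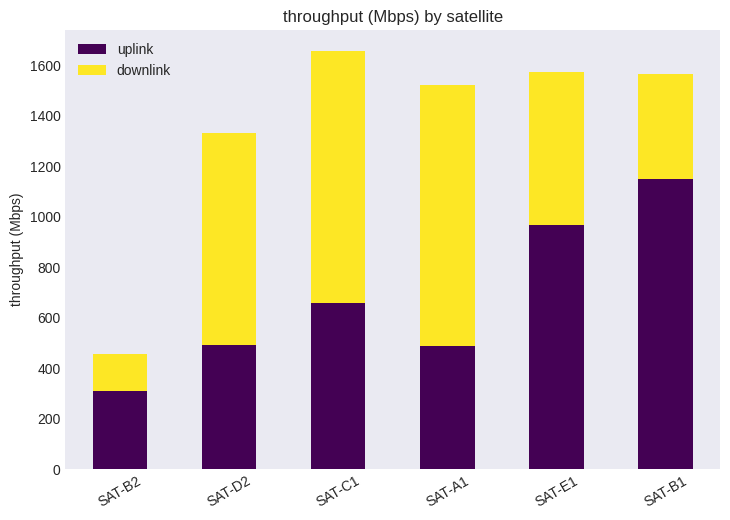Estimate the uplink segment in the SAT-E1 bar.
uplink top ≈ 1000, bottom ≈ 0; segment ≈ 1000.

≈ 1000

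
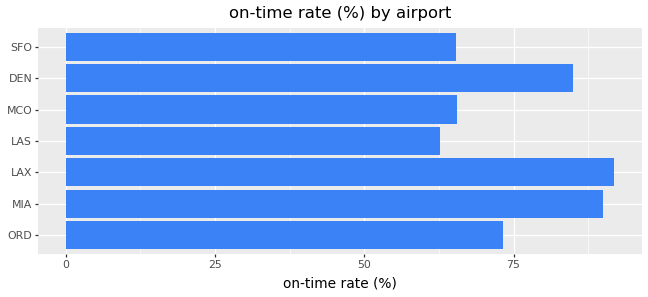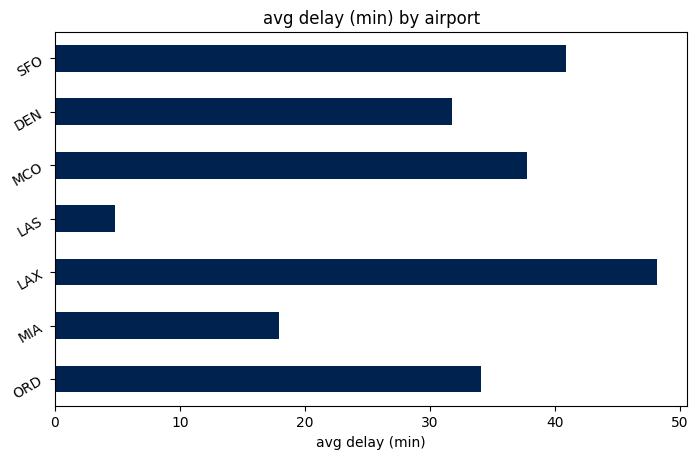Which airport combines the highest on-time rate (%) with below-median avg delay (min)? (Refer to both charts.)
Chart 2 median avg delay (min) ≈ 35; below-median airports: MIA, LAS, DEN. Among those, MIA has the highest on-time rate (%) (≈ 90).

MIA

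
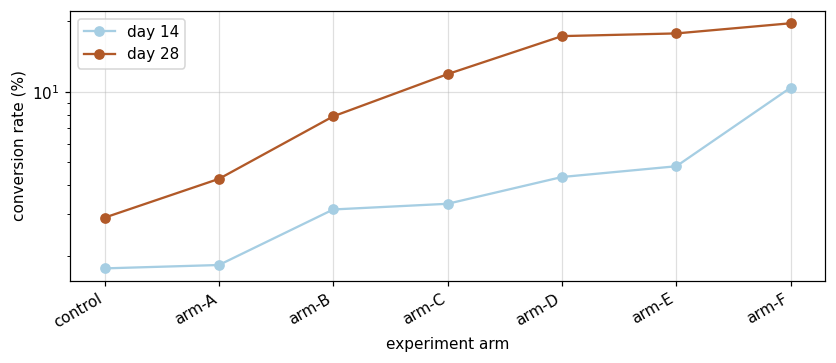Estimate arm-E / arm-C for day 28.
≈ 1.5×

arm-E ≈ 18, arm-C ≈ 12; 18/12 ≈ 1.5.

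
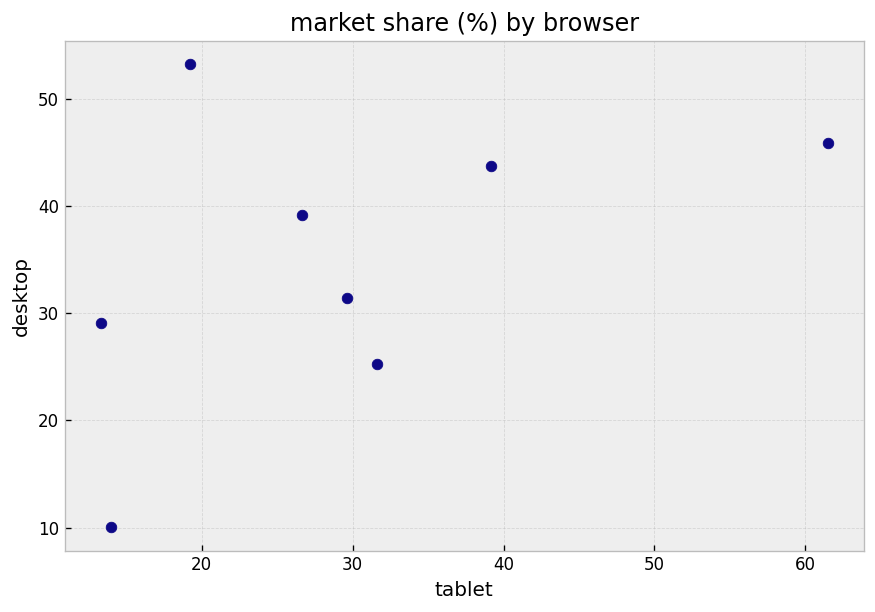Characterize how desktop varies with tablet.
positive, moderate

Points are positively correlated; moderate (|r| ≈ 0.5).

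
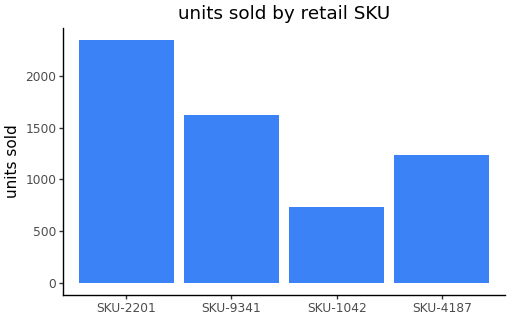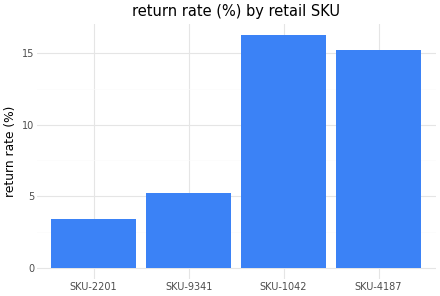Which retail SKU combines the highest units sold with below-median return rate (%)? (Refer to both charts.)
Chart 2 median return rate (%) ≈ 10; below-median retail SKUs: SKU-2201, SKU-9341. Among those, SKU-2201 has the highest units sold (≈ 2500).

SKU-2201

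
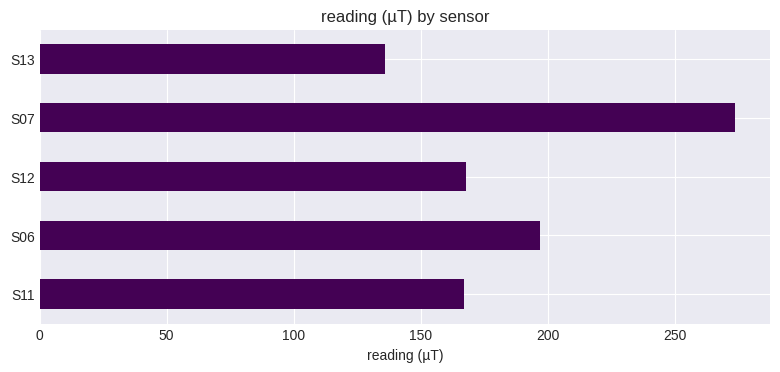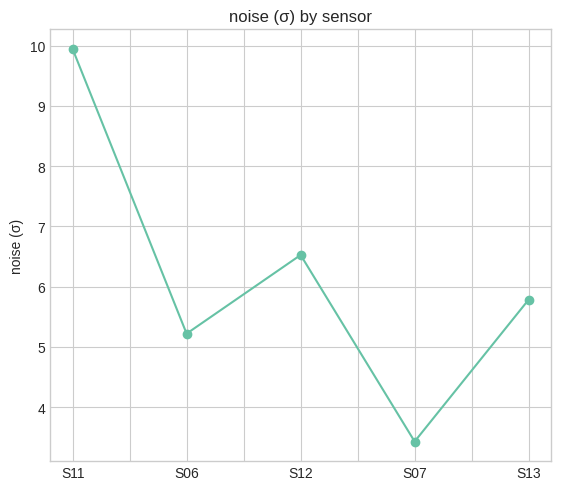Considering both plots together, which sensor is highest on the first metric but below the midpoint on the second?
Chart 2 median noise (σ) ≈ 6; below-median sensors: S06, S07. Among those, S07 has the highest reading (µT) (≈ 250).

S07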